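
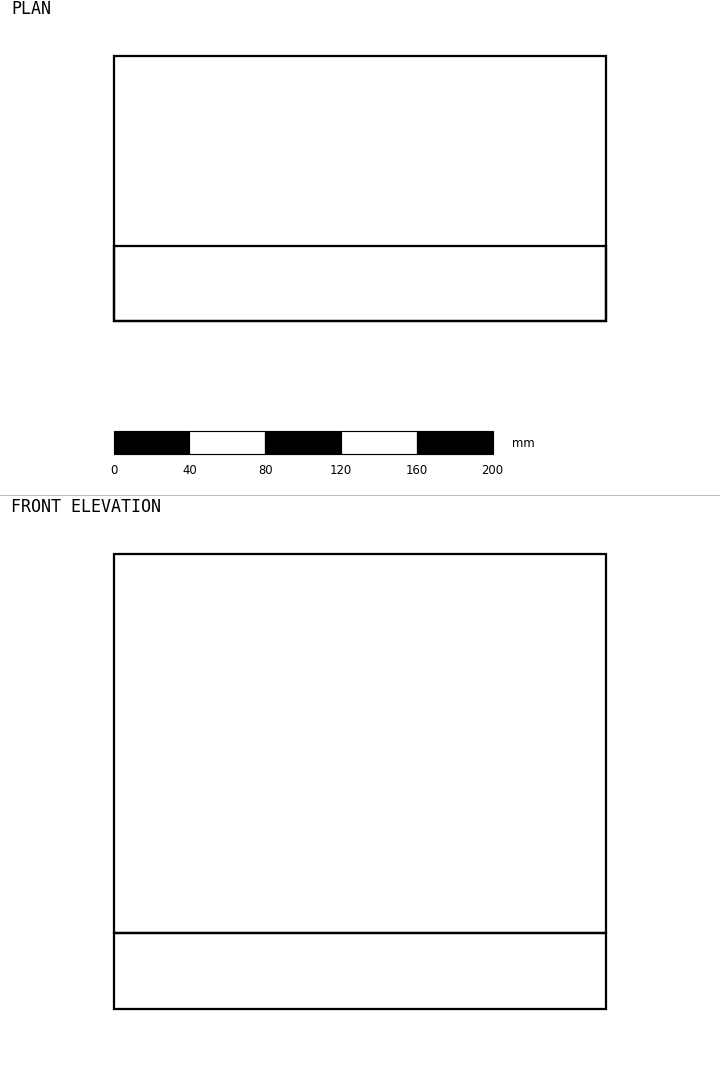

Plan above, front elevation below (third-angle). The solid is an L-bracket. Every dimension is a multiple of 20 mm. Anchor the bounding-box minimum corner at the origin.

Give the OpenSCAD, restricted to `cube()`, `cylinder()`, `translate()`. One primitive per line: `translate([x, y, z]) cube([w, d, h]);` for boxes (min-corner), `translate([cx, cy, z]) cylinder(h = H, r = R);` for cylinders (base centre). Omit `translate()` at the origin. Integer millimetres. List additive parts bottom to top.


cube([260, 140, 40]);
translate([0, 0, 40]) cube([260, 40, 200]);


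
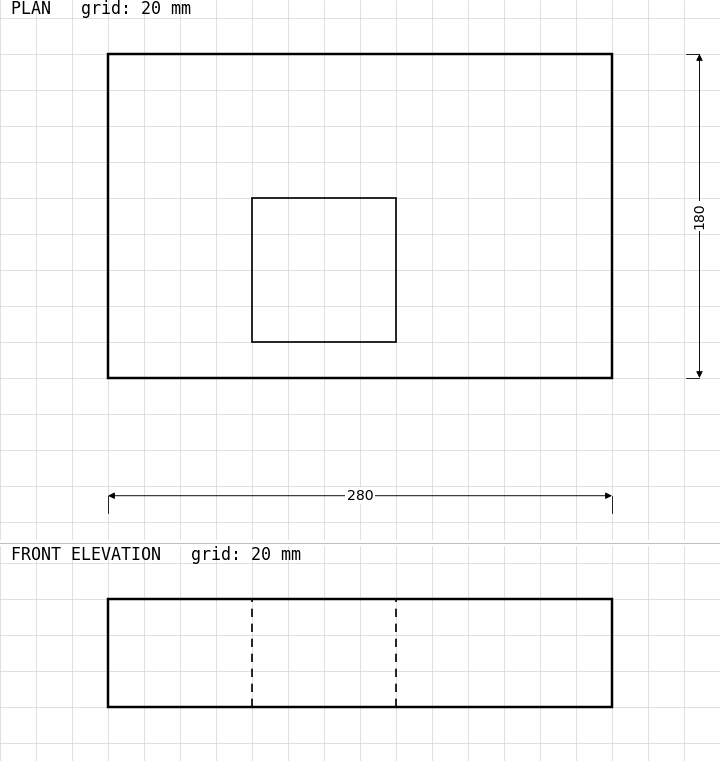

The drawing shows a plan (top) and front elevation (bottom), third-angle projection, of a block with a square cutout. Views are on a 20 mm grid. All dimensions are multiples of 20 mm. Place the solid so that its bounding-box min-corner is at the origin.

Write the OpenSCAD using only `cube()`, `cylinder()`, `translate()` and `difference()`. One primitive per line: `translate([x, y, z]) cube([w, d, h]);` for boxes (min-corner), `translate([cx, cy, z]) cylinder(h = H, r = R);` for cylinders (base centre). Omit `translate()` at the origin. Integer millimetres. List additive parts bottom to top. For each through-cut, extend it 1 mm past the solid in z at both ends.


difference() {
  cube([280, 180, 60]);
  translate([80, 20, -1]) cube([80, 80, 62]);
}


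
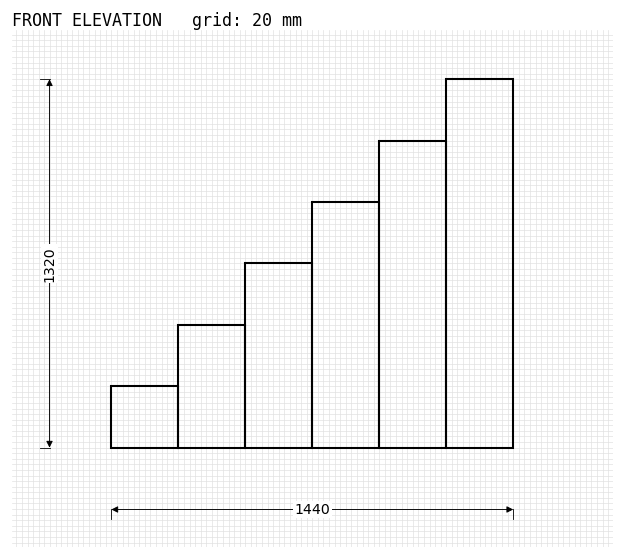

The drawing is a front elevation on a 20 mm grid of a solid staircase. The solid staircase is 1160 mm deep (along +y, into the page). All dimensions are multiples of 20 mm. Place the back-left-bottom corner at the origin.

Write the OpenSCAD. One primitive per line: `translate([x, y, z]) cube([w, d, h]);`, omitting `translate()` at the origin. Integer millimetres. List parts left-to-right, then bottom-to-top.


cube([240, 1160, 220]);
translate([240, 0, 0]) cube([240, 1160, 440]);
translate([480, 0, 0]) cube([240, 1160, 660]);
translate([720, 0, 0]) cube([240, 1160, 880]);
translate([960, 0, 0]) cube([240, 1160, 1100]);
translate([1200, 0, 0]) cube([240, 1160, 1320]);


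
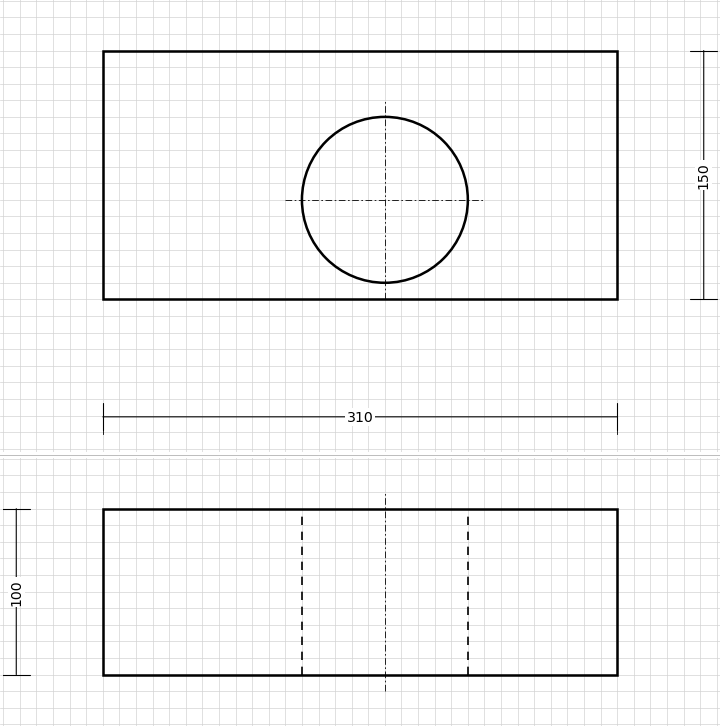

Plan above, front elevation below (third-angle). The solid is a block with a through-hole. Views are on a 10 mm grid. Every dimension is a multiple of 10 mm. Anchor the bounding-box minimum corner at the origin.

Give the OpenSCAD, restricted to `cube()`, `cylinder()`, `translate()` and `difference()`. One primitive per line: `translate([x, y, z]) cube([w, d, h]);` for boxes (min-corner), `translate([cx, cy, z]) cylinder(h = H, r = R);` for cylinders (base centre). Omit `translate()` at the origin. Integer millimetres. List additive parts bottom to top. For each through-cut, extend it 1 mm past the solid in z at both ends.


difference() {
  cube([310, 150, 100]);
  translate([170, 60, -1]) cylinder(h = 102, r = 50);
}


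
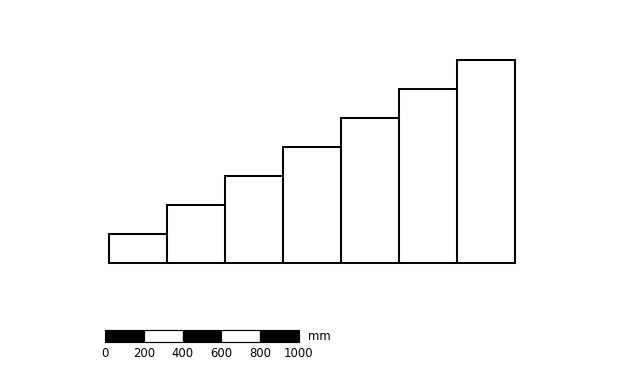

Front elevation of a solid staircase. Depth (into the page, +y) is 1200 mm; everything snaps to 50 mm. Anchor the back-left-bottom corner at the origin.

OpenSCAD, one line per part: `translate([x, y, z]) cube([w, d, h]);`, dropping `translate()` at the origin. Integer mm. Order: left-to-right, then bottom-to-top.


cube([300, 1200, 150]);
translate([300, 0, 0]) cube([300, 1200, 300]);
translate([600, 0, 0]) cube([300, 1200, 450]);
translate([900, 0, 0]) cube([300, 1200, 600]);
translate([1200, 0, 0]) cube([300, 1200, 750]);
translate([1500, 0, 0]) cube([300, 1200, 900]);
translate([1800, 0, 0]) cube([300, 1200, 1050]);


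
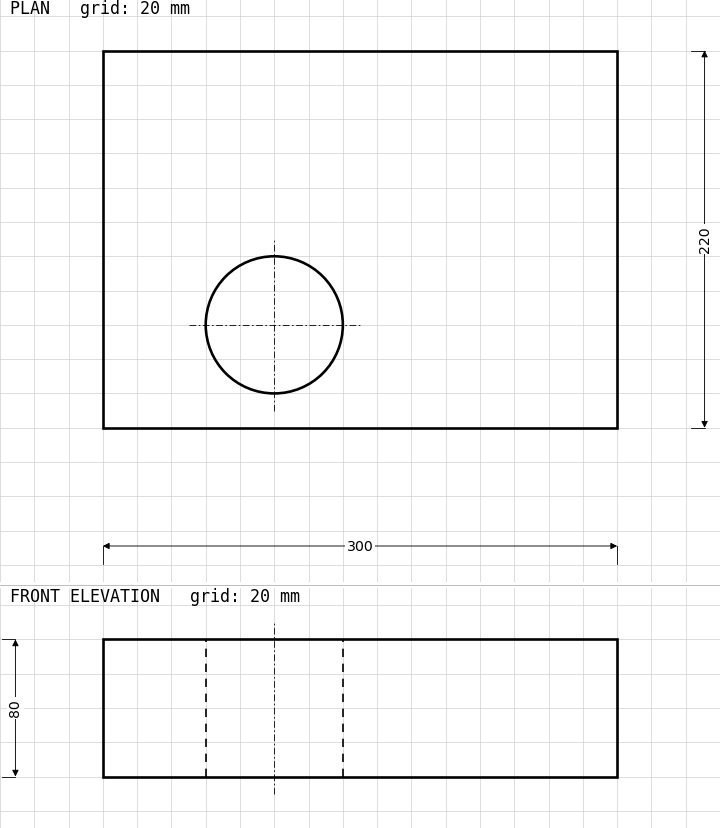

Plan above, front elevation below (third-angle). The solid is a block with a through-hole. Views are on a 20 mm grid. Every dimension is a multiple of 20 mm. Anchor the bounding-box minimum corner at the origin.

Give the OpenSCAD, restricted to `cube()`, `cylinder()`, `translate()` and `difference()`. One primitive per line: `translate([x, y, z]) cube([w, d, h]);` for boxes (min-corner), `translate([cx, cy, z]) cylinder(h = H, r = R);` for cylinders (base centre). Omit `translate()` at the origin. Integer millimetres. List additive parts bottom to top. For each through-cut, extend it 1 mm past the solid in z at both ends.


difference() {
  cube([300, 220, 80]);
  translate([100, 60, -1]) cylinder(h = 82, r = 40);
}


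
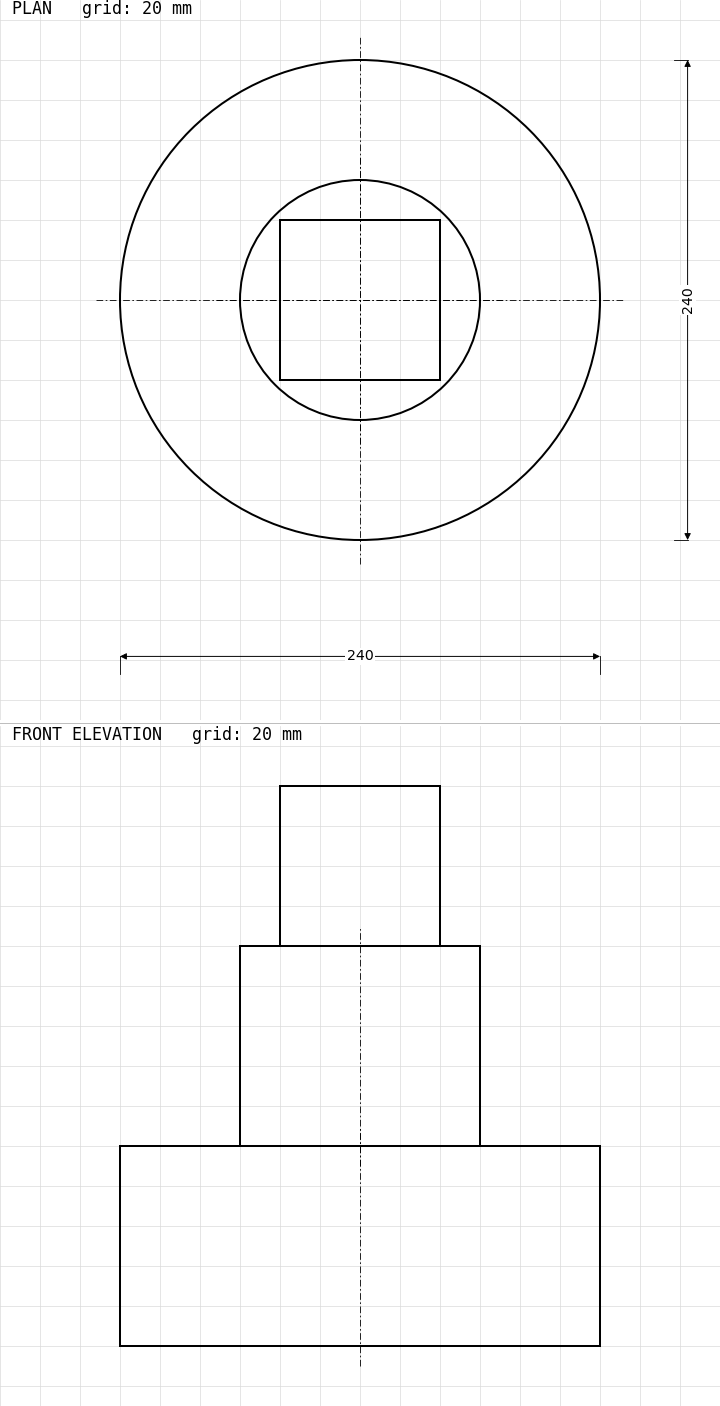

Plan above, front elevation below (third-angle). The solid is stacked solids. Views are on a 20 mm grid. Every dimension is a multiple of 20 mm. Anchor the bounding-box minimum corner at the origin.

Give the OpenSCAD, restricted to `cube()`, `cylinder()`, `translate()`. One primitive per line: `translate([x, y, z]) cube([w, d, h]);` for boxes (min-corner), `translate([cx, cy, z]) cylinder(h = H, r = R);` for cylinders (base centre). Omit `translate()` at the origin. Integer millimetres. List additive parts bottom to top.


translate([120, 120, 0]) cylinder(h = 100, r = 120);
translate([120, 120, 100]) cylinder(h = 100, r = 60);
translate([80, 80, 200]) cube([80, 80, 80]);


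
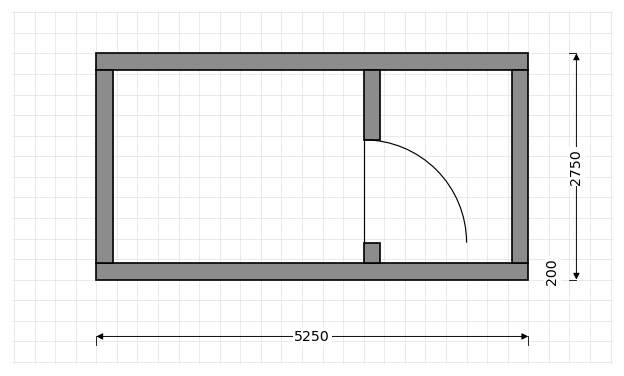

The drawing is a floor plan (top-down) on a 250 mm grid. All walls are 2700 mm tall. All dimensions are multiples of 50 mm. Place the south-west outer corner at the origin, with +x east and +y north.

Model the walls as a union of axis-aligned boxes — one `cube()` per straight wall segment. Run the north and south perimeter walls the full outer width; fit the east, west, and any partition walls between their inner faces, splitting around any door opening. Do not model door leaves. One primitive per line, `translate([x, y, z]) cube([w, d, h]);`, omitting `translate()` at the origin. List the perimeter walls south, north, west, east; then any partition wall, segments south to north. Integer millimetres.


cube([5250, 200, 2700]);
translate([0, 2550, 0]) cube([5250, 200, 2700]);
translate([0, 200, 0]) cube([200, 2350, 2700]);
translate([5050, 200, 0]) cube([200, 2350, 2700]);
translate([3250, 200, 0]) cube([200, 250, 2700]);
translate([3250, 1700, 0]) cube([200, 850, 2700]);


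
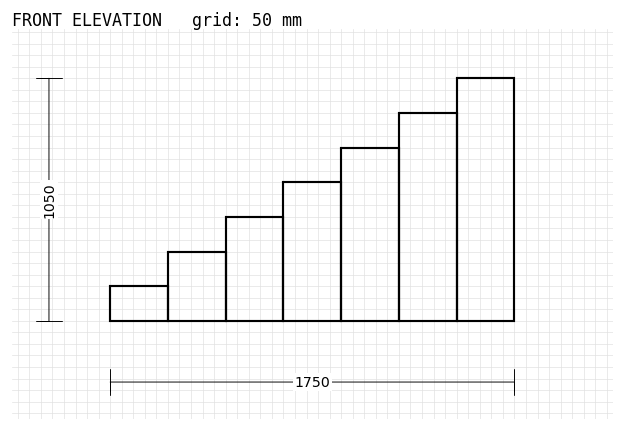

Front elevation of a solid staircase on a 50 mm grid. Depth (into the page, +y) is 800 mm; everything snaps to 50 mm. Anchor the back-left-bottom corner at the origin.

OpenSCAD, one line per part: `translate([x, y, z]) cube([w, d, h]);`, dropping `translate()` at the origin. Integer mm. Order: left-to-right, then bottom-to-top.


cube([250, 800, 150]);
translate([250, 0, 0]) cube([250, 800, 300]);
translate([500, 0, 0]) cube([250, 800, 450]);
translate([750, 0, 0]) cube([250, 800, 600]);
translate([1000, 0, 0]) cube([250, 800, 750]);
translate([1250, 0, 0]) cube([250, 800, 900]);
translate([1500, 0, 0]) cube([250, 800, 1050]);


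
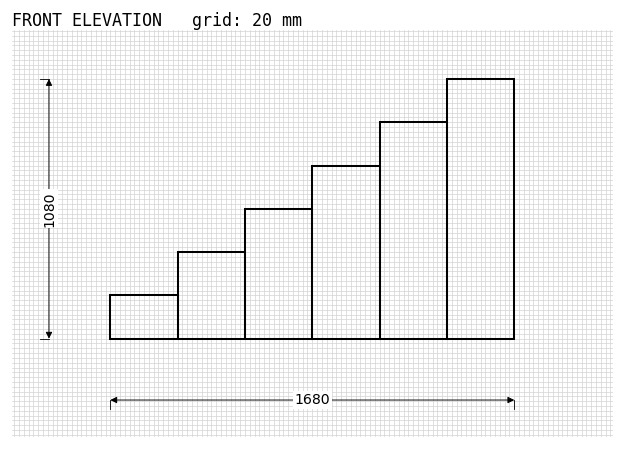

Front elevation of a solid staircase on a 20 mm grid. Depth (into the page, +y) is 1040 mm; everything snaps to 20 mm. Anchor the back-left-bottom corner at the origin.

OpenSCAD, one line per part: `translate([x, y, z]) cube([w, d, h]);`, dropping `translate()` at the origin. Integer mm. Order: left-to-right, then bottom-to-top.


cube([280, 1040, 180]);
translate([280, 0, 0]) cube([280, 1040, 360]);
translate([560, 0, 0]) cube([280, 1040, 540]);
translate([840, 0, 0]) cube([280, 1040, 720]);
translate([1120, 0, 0]) cube([280, 1040, 900]);
translate([1400, 0, 0]) cube([280, 1040, 1080]);


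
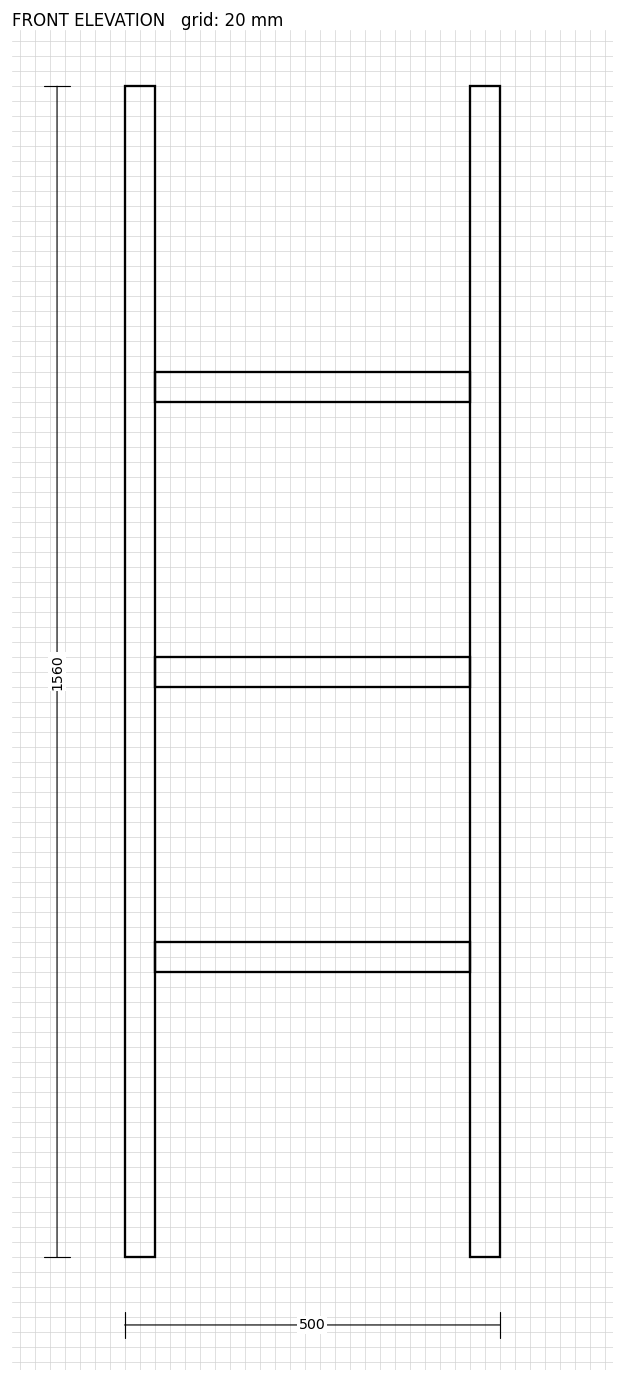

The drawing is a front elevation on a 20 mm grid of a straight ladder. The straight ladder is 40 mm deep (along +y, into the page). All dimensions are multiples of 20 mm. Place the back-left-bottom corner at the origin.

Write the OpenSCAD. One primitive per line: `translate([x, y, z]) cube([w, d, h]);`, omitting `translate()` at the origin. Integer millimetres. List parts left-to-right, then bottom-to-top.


cube([40, 40, 1560]);
translate([40, 0, 380]) cube([420, 40, 40]);
translate([40, 0, 760]) cube([420, 40, 40]);
translate([40, 0, 1140]) cube([420, 40, 40]);
translate([460, 0, 0]) cube([40, 40, 1560]);


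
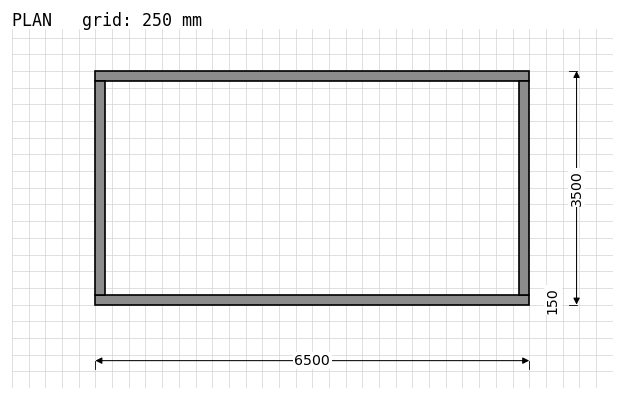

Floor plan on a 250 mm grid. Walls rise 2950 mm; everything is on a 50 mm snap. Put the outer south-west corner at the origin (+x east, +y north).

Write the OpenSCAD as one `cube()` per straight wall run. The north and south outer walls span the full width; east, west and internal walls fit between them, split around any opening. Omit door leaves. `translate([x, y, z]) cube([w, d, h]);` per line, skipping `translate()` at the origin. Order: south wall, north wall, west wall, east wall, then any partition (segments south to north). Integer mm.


cube([6500, 150, 2950]);
translate([0, 3350, 0]) cube([6500, 150, 2950]);
translate([0, 150, 0]) cube([150, 3200, 2950]);
translate([6350, 150, 0]) cube([150, 3200, 2950]);


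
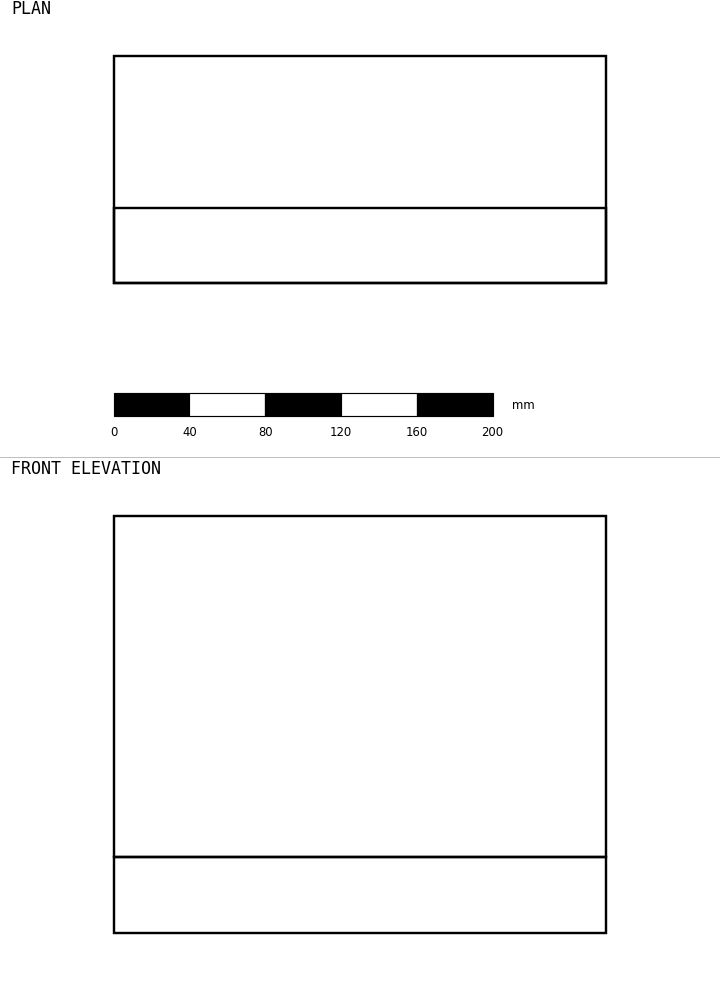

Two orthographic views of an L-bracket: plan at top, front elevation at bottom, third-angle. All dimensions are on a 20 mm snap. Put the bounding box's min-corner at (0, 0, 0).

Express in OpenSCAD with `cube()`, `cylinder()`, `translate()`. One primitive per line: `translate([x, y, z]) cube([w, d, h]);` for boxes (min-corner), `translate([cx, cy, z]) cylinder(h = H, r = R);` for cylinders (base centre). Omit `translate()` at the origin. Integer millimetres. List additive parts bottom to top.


cube([260, 120, 40]);
translate([0, 0, 40]) cube([260, 40, 180]);


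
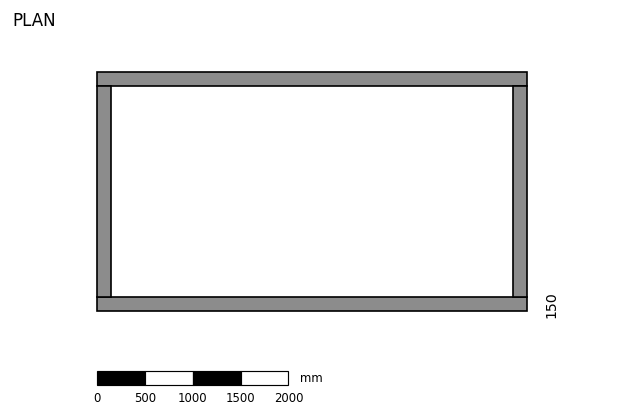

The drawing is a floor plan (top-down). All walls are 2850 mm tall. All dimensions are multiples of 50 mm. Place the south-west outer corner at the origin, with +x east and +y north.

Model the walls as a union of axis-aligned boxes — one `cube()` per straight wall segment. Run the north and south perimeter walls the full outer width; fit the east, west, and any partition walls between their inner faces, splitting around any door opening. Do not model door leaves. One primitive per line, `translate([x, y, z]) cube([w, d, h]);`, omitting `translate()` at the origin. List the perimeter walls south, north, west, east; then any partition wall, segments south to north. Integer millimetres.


cube([4500, 150, 2850]);
translate([0, 2350, 0]) cube([4500, 150, 2850]);
translate([0, 150, 0]) cube([150, 2200, 2850]);
translate([4350, 150, 0]) cube([150, 2200, 2850]);


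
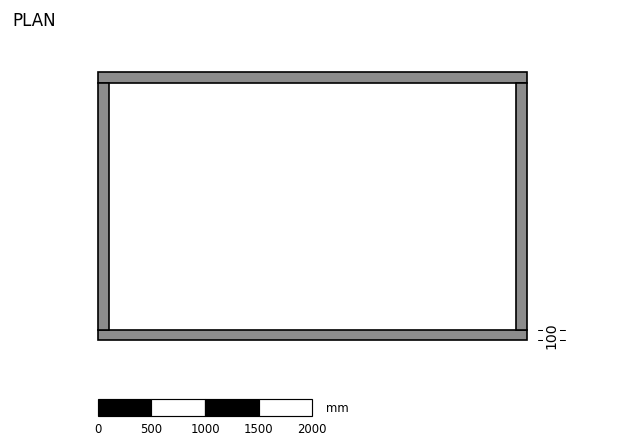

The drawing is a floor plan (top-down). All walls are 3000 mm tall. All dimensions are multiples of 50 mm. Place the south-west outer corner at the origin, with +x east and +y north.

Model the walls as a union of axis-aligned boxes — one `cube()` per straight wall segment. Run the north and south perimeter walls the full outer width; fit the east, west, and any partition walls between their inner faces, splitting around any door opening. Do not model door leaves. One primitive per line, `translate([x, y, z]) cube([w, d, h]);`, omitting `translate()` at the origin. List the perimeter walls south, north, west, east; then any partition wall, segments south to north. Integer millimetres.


cube([4000, 100, 3000]);
translate([0, 2400, 0]) cube([4000, 100, 3000]);
translate([0, 100, 0]) cube([100, 2300, 3000]);
translate([3900, 100, 0]) cube([100, 2300, 3000]);


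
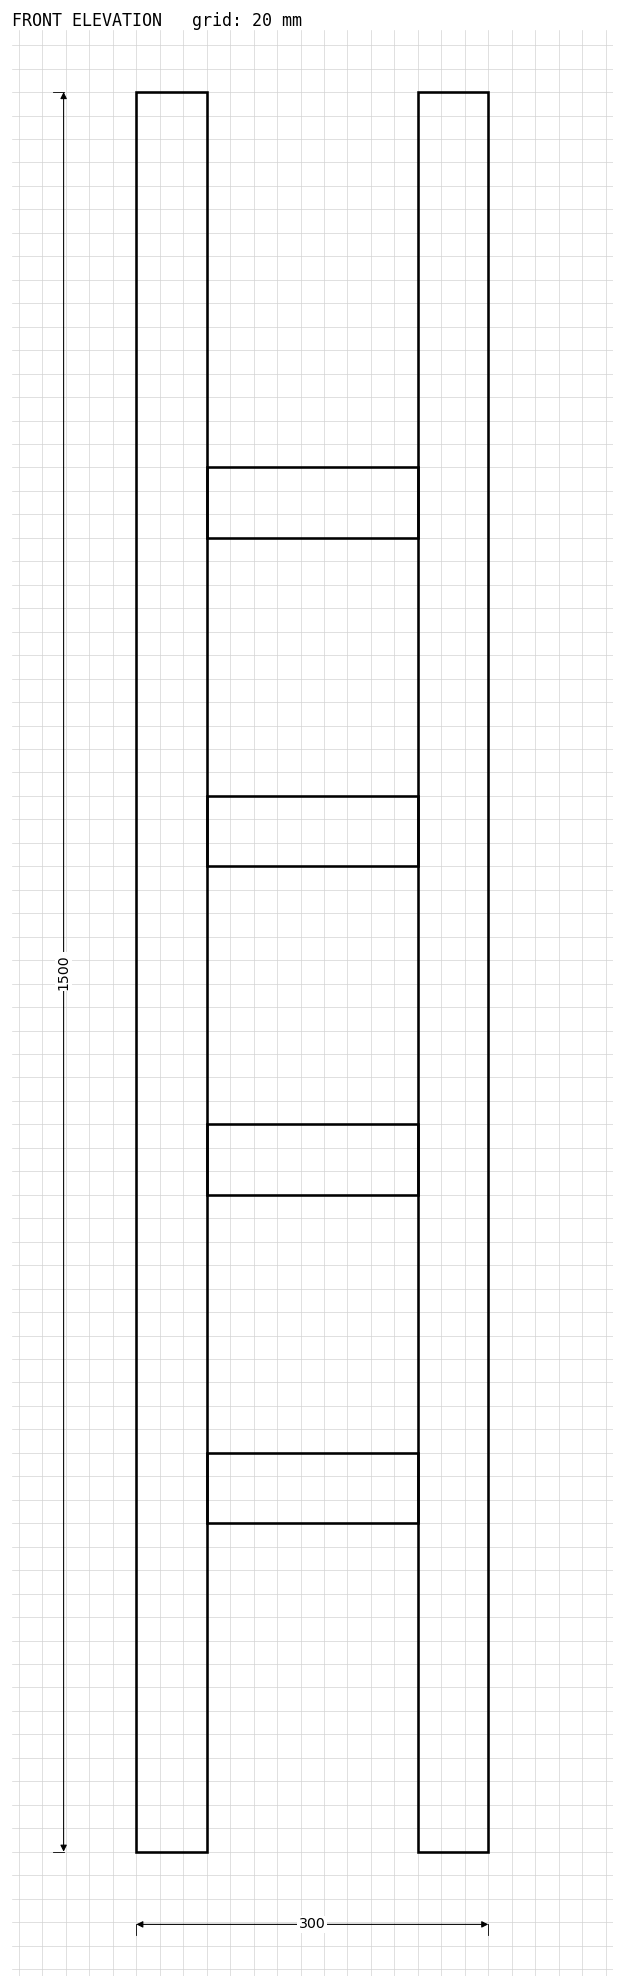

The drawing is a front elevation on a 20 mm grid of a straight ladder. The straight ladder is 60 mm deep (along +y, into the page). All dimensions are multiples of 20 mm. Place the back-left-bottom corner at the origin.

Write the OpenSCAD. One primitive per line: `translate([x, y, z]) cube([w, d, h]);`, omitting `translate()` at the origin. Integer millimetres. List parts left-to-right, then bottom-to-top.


cube([60, 60, 1500]);
translate([60, 0, 280]) cube([180, 60, 60]);
translate([60, 0, 560]) cube([180, 60, 60]);
translate([60, 0, 840]) cube([180, 60, 60]);
translate([60, 0, 1120]) cube([180, 60, 60]);
translate([240, 0, 0]) cube([60, 60, 1500]);


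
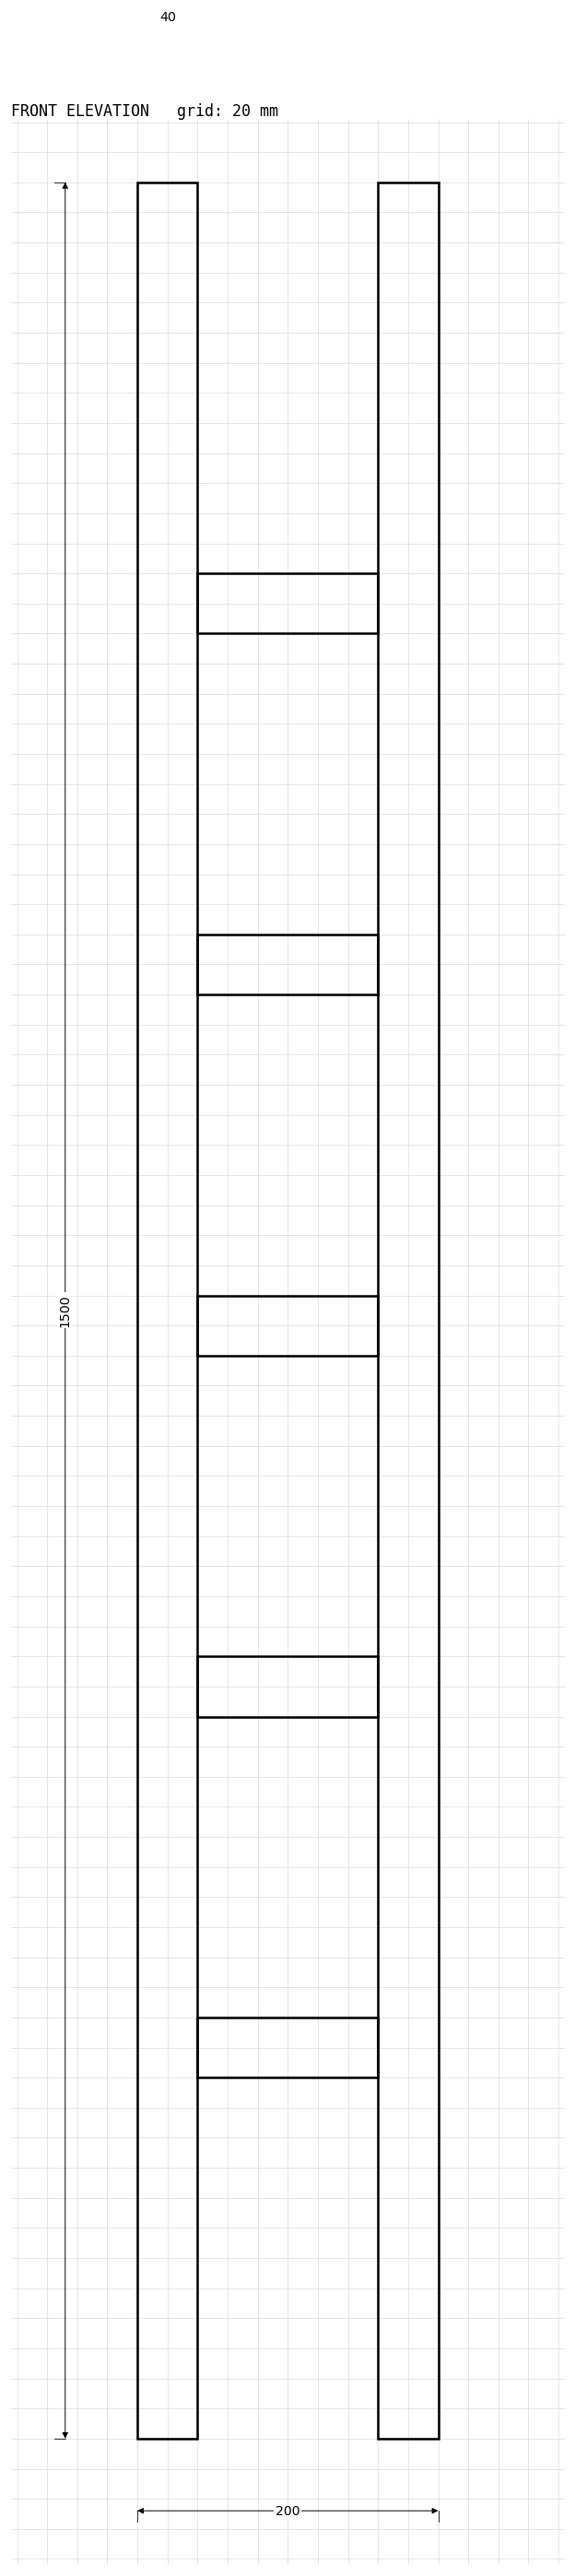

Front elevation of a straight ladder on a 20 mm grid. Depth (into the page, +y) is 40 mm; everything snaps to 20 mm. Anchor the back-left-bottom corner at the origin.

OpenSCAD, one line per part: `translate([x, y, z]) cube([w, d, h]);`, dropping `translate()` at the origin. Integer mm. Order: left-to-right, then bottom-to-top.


cube([40, 40, 1500]);
translate([40, 0, 240]) cube([120, 40, 40]);
translate([40, 0, 480]) cube([120, 40, 40]);
translate([40, 0, 720]) cube([120, 40, 40]);
translate([40, 0, 960]) cube([120, 40, 40]);
translate([40, 0, 1200]) cube([120, 40, 40]);
translate([160, 0, 0]) cube([40, 40, 1500]);


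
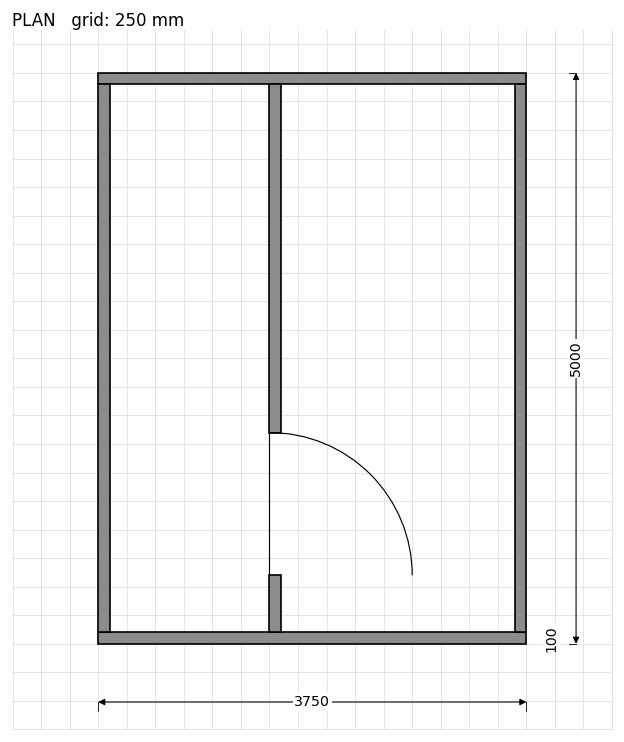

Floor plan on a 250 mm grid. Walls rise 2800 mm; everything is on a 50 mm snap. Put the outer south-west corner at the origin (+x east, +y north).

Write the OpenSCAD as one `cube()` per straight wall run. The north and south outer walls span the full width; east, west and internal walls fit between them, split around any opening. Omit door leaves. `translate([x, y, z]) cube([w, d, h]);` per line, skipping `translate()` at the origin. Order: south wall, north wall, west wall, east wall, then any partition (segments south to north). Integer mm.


cube([3750, 100, 2800]);
translate([0, 4900, 0]) cube([3750, 100, 2800]);
translate([0, 100, 0]) cube([100, 4800, 2800]);
translate([3650, 100, 0]) cube([100, 4800, 2800]);
translate([1500, 100, 0]) cube([100, 500, 2800]);
translate([1500, 1850, 0]) cube([100, 3050, 2800]);


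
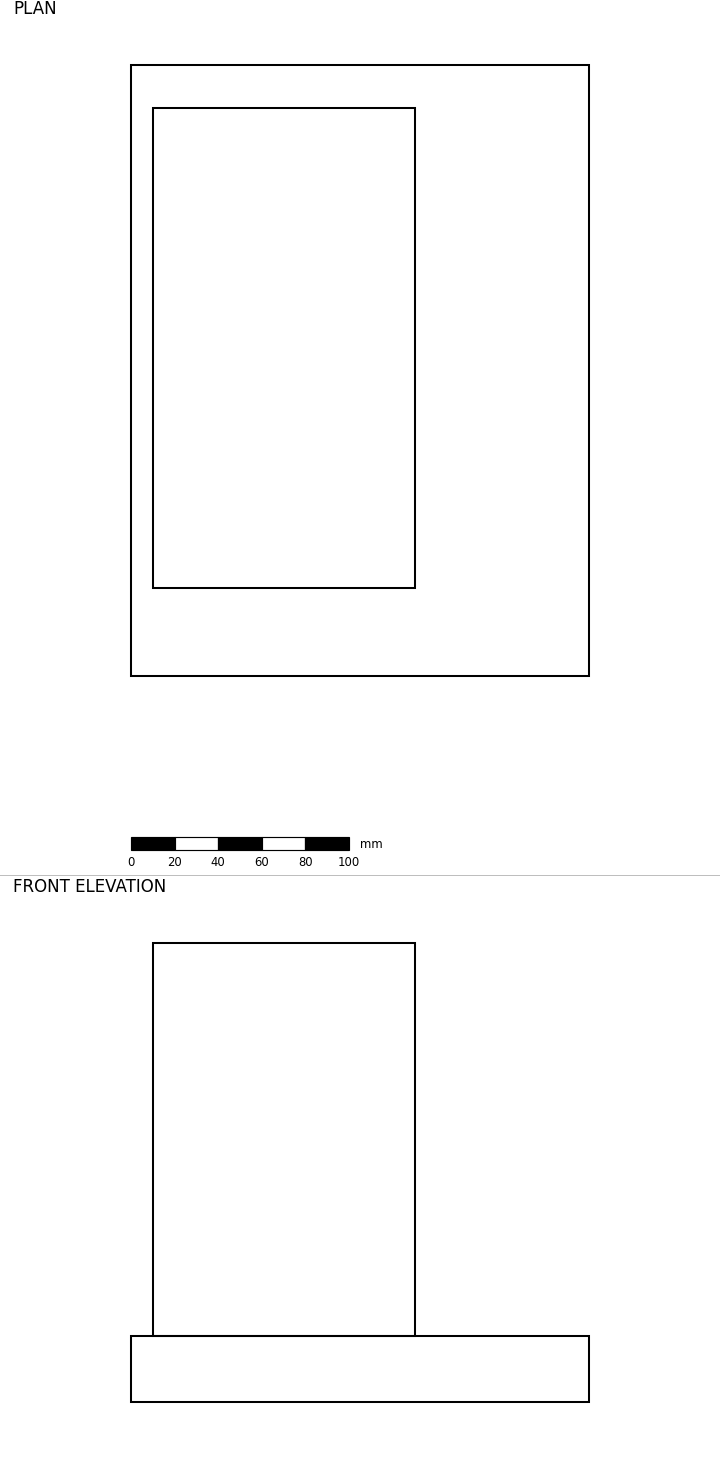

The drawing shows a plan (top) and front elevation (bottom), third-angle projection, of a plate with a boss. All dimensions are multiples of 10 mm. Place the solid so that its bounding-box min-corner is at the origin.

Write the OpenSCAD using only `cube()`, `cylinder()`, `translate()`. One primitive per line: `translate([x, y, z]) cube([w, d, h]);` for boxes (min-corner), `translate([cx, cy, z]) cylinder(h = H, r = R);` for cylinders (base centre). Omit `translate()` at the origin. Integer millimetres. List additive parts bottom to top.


cube([210, 280, 30]);
translate([10, 40, 30]) cube([120, 220, 180]);


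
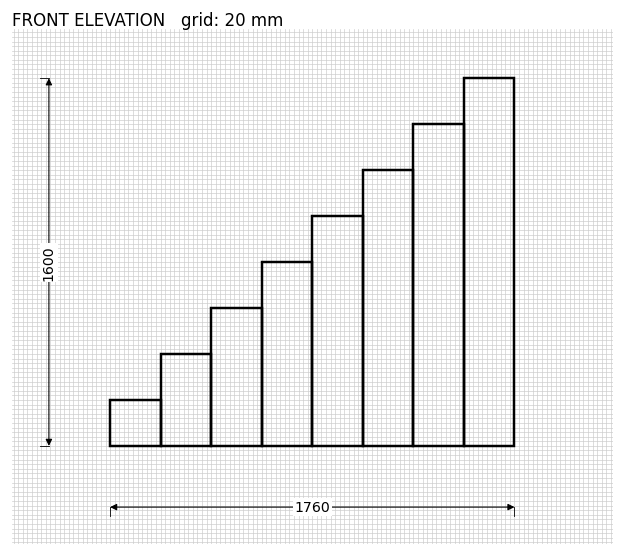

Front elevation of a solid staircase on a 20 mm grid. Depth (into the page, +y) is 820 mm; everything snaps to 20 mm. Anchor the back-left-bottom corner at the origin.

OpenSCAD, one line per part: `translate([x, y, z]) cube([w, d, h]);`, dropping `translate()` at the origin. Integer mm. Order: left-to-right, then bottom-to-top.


cube([220, 820, 200]);
translate([220, 0, 0]) cube([220, 820, 400]);
translate([440, 0, 0]) cube([220, 820, 600]);
translate([660, 0, 0]) cube([220, 820, 800]);
translate([880, 0, 0]) cube([220, 820, 1000]);
translate([1100, 0, 0]) cube([220, 820, 1200]);
translate([1320, 0, 0]) cube([220, 820, 1400]);
translate([1540, 0, 0]) cube([220, 820, 1600]);


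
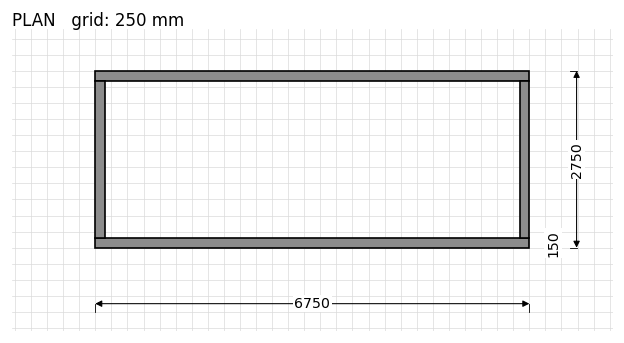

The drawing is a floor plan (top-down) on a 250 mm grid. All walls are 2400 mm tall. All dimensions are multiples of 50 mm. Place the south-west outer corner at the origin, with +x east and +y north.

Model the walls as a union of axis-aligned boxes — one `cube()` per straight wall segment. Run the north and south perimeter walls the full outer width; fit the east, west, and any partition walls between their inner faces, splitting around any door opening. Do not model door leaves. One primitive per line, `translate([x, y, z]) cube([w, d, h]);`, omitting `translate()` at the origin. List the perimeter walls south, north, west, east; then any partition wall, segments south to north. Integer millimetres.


cube([6750, 150, 2400]);
translate([0, 2600, 0]) cube([6750, 150, 2400]);
translate([0, 150, 0]) cube([150, 2450, 2400]);
translate([6600, 150, 0]) cube([150, 2450, 2400]);


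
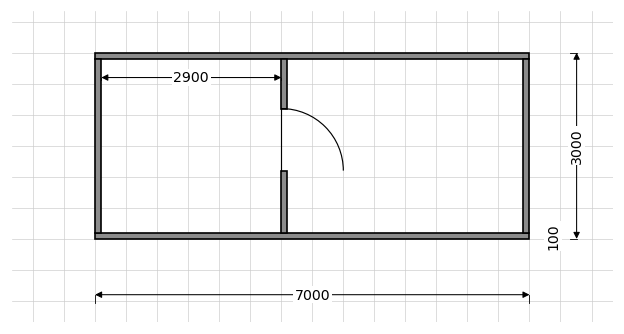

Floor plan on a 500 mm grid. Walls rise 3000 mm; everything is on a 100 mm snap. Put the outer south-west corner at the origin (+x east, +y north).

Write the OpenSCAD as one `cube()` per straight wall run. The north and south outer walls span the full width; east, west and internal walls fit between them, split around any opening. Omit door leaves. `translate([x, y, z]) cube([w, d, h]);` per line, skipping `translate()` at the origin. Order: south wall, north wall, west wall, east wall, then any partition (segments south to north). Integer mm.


cube([7000, 100, 3000]);
translate([0, 2900, 0]) cube([7000, 100, 3000]);
translate([0, 100, 0]) cube([100, 2800, 3000]);
translate([6900, 100, 0]) cube([100, 2800, 3000]);
translate([3000, 100, 0]) cube([100, 1000, 3000]);
translate([3000, 2100, 0]) cube([100, 800, 3000]);


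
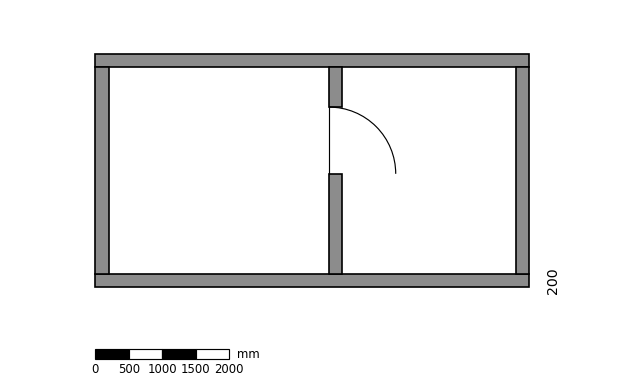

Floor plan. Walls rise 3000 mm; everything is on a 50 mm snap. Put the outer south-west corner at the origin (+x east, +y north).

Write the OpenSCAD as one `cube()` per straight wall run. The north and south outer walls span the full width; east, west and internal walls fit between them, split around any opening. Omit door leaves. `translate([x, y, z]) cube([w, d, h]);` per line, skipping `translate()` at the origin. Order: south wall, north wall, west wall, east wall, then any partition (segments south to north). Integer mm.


cube([6500, 200, 3000]);
translate([0, 3300, 0]) cube([6500, 200, 3000]);
translate([0, 200, 0]) cube([200, 3100, 3000]);
translate([6300, 200, 0]) cube([200, 3100, 3000]);
translate([3500, 200, 0]) cube([200, 1500, 3000]);
translate([3500, 2700, 0]) cube([200, 600, 3000]);


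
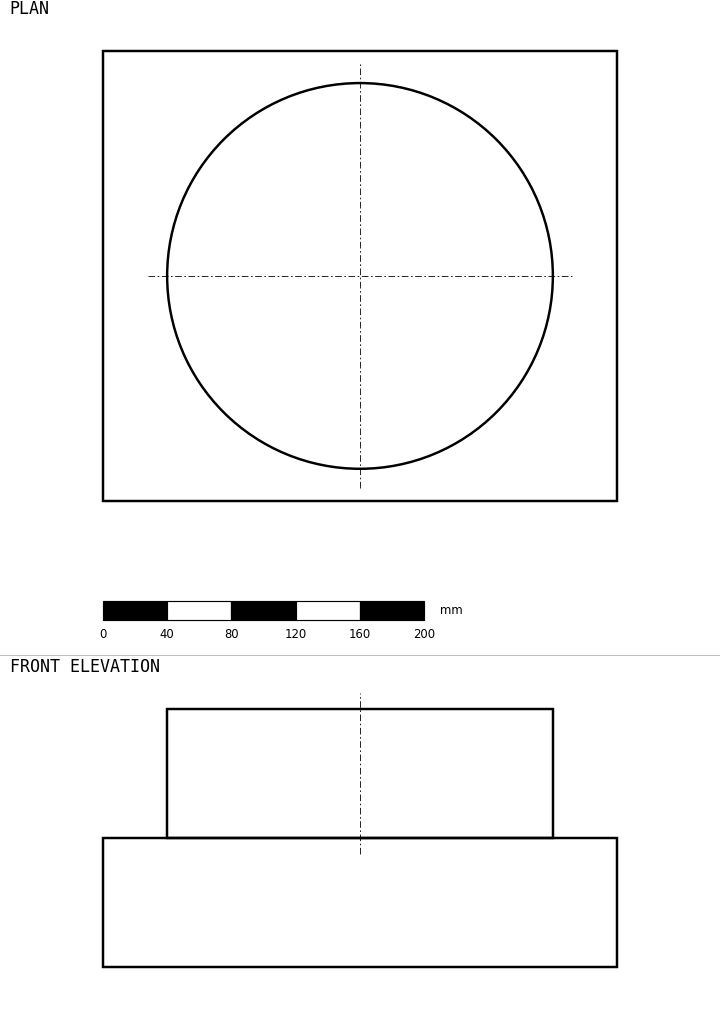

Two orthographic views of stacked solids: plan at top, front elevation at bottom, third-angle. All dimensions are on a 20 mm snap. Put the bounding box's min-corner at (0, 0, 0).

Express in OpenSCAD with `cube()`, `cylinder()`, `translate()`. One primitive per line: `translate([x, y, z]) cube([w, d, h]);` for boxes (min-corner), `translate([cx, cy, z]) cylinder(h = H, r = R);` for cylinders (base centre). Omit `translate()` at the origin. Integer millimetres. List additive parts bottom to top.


cube([320, 280, 80]);
translate([160, 140, 80]) cylinder(h = 80, r = 120);


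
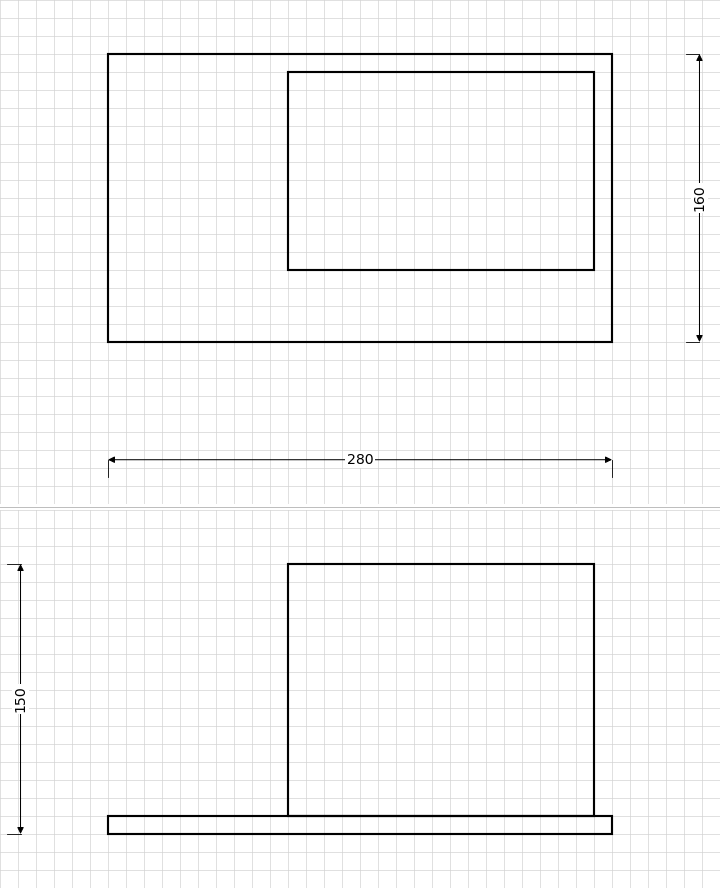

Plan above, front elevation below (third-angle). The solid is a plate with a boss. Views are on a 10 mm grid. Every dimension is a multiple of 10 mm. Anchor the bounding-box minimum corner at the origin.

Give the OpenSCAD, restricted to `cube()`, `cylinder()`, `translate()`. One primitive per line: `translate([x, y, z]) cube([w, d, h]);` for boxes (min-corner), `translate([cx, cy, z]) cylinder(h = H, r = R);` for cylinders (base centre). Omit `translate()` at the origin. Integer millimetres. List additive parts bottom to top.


cube([280, 160, 10]);
translate([100, 40, 10]) cube([170, 110, 140]);


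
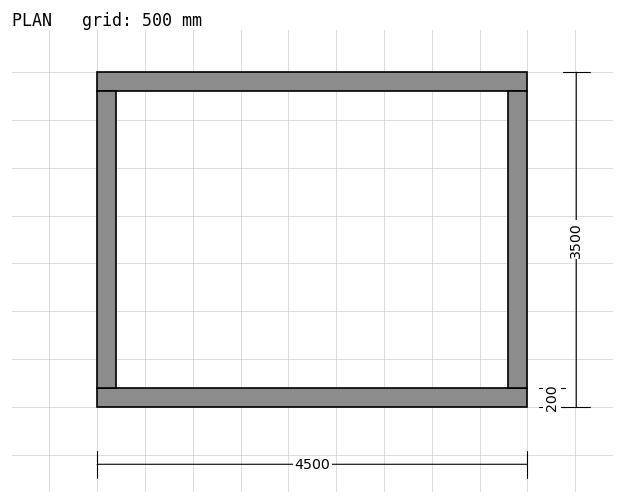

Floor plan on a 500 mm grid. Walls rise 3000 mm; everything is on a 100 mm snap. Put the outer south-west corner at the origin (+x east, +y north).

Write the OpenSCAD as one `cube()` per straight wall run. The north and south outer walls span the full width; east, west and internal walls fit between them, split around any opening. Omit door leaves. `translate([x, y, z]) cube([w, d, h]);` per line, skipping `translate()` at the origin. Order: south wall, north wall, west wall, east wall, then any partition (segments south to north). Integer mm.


cube([4500, 200, 3000]);
translate([0, 3300, 0]) cube([4500, 200, 3000]);
translate([0, 200, 0]) cube([200, 3100, 3000]);
translate([4300, 200, 0]) cube([200, 3100, 3000]);


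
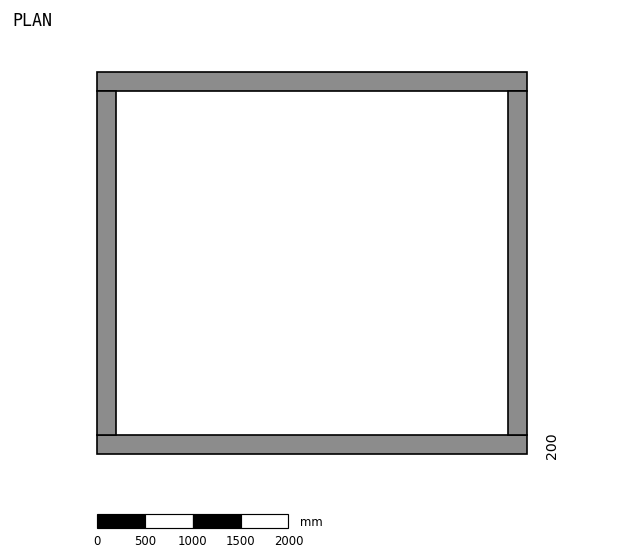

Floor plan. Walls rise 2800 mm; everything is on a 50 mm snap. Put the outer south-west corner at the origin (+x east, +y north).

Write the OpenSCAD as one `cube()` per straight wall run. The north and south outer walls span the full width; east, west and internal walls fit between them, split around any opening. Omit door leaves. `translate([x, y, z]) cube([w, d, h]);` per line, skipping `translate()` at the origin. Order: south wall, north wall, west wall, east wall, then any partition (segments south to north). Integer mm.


cube([4500, 200, 2800]);
translate([0, 3800, 0]) cube([4500, 200, 2800]);
translate([0, 200, 0]) cube([200, 3600, 2800]);
translate([4300, 200, 0]) cube([200, 3600, 2800]);


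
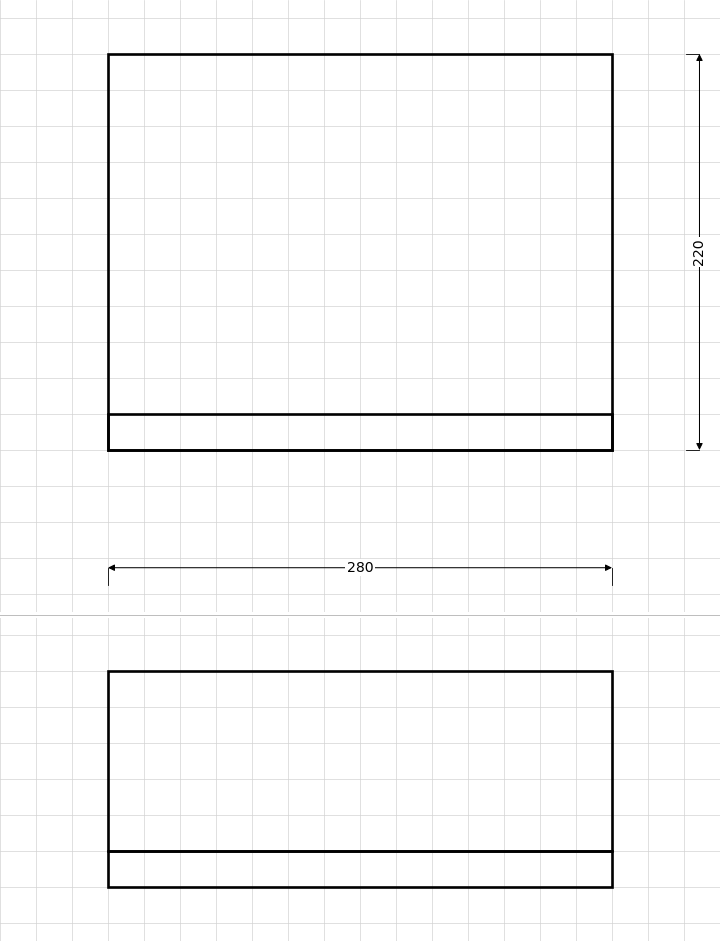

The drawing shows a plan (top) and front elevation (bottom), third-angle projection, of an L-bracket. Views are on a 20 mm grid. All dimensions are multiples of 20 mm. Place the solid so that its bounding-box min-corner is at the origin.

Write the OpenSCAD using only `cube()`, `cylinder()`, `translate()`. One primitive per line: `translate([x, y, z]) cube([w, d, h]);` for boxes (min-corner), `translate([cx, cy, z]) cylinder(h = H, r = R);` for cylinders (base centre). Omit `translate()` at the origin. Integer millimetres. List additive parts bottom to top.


cube([280, 220, 20]);
translate([0, 0, 20]) cube([280, 20, 100]);


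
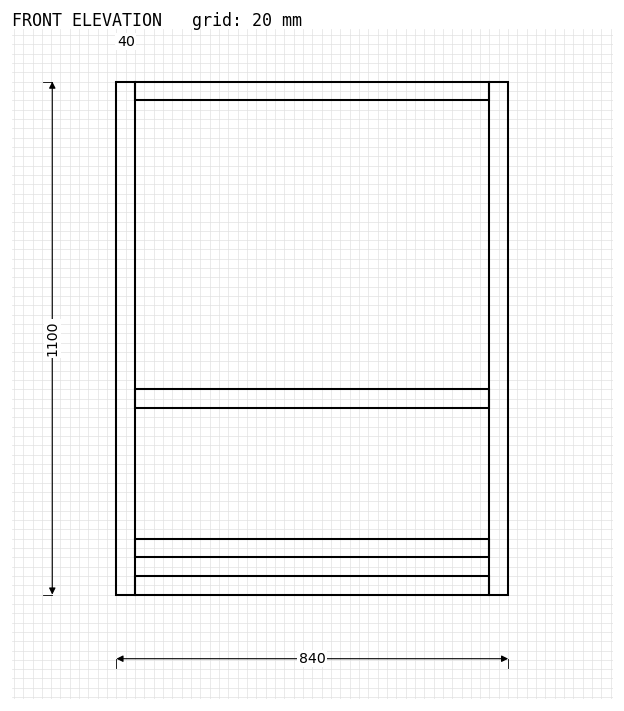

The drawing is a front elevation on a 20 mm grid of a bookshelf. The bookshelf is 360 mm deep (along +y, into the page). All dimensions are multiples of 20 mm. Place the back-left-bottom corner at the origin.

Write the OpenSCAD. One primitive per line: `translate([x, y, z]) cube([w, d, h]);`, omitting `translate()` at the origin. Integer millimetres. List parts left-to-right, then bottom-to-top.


cube([40, 360, 1100]);
translate([40, 0, 0]) cube([760, 360, 40]);
translate([40, 0, 80]) cube([760, 360, 40]);
translate([40, 0, 400]) cube([760, 360, 40]);
translate([40, 0, 1060]) cube([760, 360, 40]);
translate([800, 0, 0]) cube([40, 360, 1100]);


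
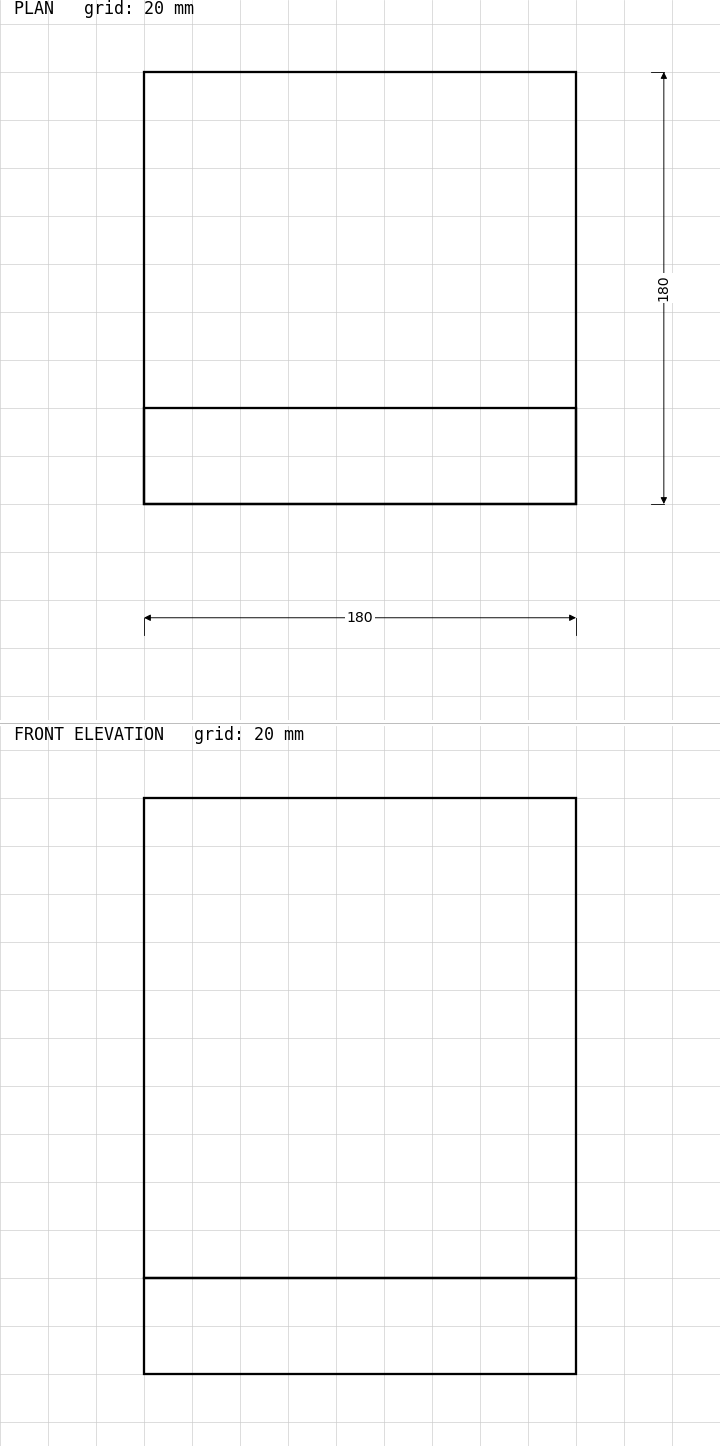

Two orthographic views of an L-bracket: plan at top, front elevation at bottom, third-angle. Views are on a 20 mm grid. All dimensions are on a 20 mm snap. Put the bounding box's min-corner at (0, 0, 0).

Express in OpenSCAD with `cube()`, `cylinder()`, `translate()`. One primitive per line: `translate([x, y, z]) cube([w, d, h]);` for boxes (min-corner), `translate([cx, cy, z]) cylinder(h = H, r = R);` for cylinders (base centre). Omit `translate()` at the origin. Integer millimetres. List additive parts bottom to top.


cube([180, 180, 40]);
translate([0, 0, 40]) cube([180, 40, 200]);


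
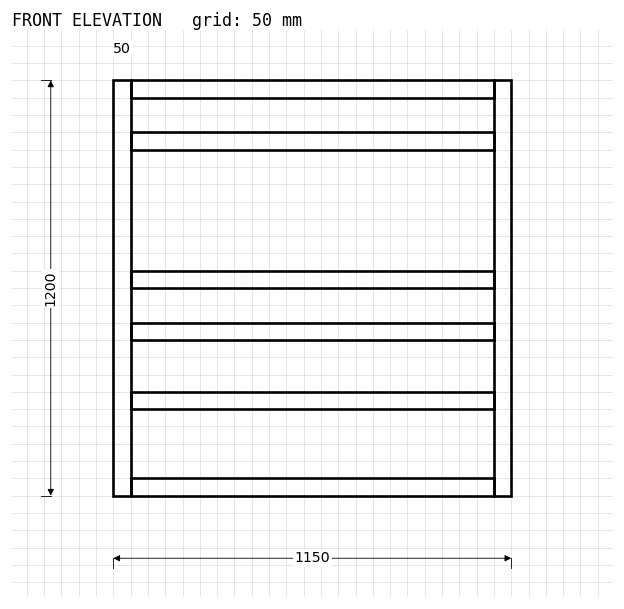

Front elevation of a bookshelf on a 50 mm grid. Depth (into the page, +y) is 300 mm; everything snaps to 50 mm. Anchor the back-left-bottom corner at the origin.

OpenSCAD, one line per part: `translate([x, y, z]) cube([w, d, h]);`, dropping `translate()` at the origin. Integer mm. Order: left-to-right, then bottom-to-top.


cube([50, 300, 1200]);
translate([50, 0, 0]) cube([1050, 300, 50]);
translate([50, 0, 250]) cube([1050, 300, 50]);
translate([50, 0, 450]) cube([1050, 300, 50]);
translate([50, 0, 600]) cube([1050, 300, 50]);
translate([50, 0, 1000]) cube([1050, 300, 50]);
translate([50, 0, 1150]) cube([1050, 300, 50]);
translate([1100, 0, 0]) cube([50, 300, 1200]);


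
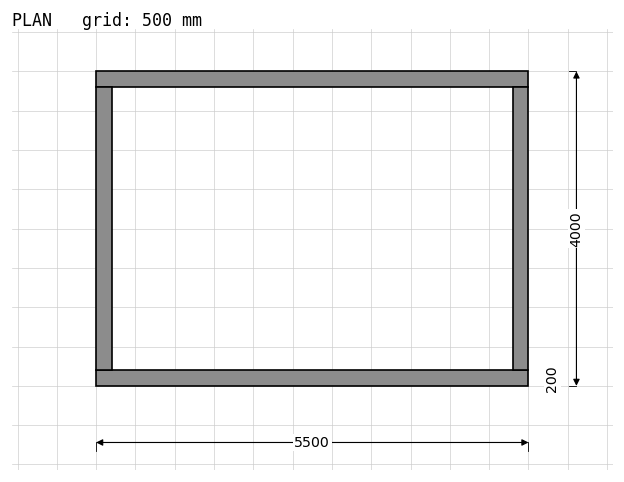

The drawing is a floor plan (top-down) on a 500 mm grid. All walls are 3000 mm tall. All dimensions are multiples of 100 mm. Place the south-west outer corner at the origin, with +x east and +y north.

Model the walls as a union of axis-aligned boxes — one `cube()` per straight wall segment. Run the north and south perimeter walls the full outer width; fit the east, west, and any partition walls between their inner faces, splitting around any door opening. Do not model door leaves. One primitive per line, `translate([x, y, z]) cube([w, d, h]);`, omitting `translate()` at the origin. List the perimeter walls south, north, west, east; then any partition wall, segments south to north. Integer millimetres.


cube([5500, 200, 3000]);
translate([0, 3800, 0]) cube([5500, 200, 3000]);
translate([0, 200, 0]) cube([200, 3600, 3000]);
translate([5300, 200, 0]) cube([200, 3600, 3000]);


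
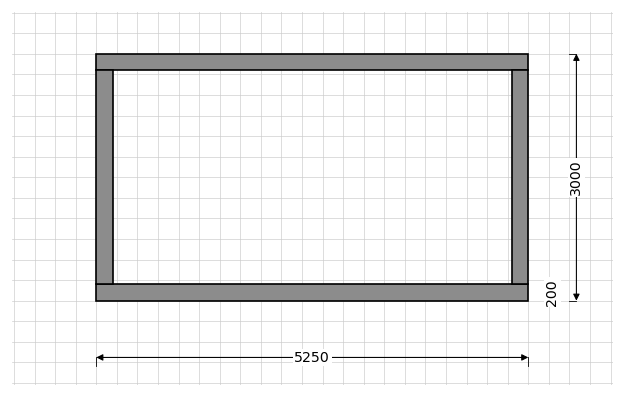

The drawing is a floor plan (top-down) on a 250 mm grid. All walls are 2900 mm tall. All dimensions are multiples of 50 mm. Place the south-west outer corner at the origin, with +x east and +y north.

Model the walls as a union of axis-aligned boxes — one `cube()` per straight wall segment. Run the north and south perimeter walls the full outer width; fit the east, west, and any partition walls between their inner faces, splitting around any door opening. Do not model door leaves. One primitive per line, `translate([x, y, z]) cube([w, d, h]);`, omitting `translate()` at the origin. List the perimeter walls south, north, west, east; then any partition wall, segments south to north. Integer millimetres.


cube([5250, 200, 2900]);
translate([0, 2800, 0]) cube([5250, 200, 2900]);
translate([0, 200, 0]) cube([200, 2600, 2900]);
translate([5050, 200, 0]) cube([200, 2600, 2900]);


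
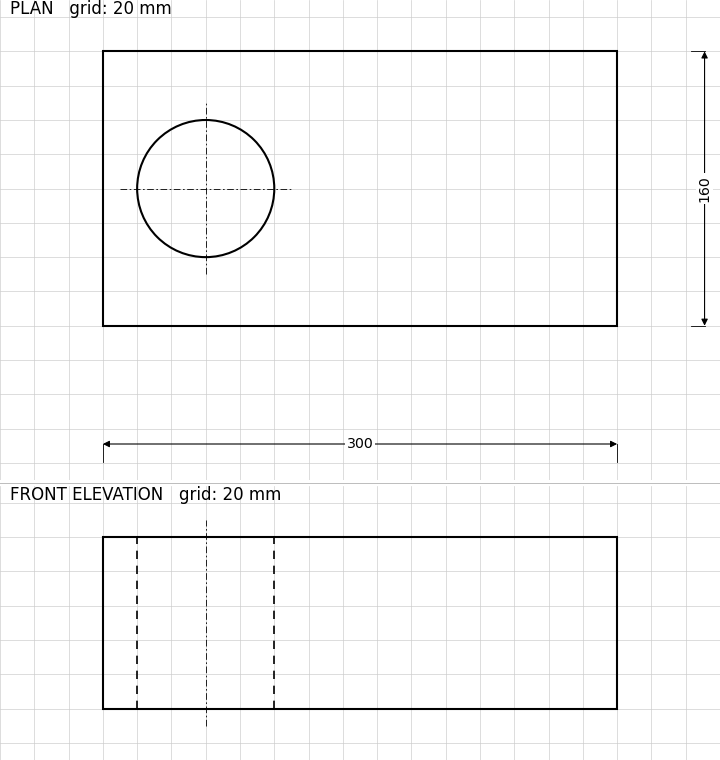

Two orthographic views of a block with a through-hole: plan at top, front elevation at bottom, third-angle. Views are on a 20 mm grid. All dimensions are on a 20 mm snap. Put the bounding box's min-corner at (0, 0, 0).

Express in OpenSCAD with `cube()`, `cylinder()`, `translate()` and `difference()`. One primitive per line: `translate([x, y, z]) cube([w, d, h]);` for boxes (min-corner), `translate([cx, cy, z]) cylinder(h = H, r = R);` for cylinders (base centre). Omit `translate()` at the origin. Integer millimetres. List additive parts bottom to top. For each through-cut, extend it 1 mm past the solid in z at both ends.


difference() {
  cube([300, 160, 100]);
  translate([60, 80, -1]) cylinder(h = 102, r = 40);
}


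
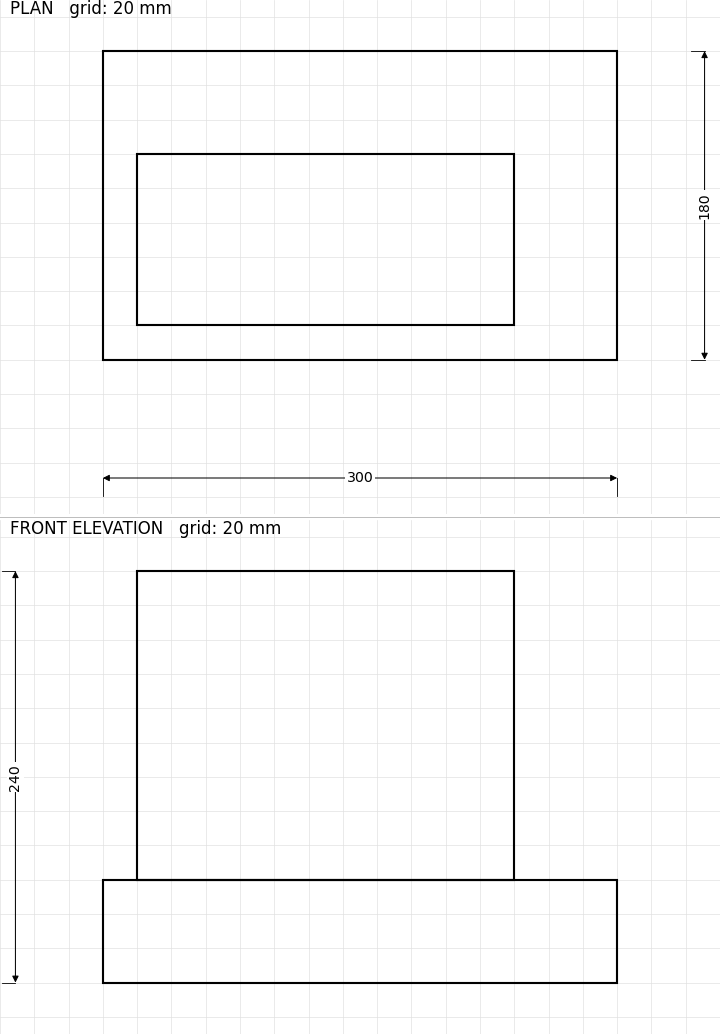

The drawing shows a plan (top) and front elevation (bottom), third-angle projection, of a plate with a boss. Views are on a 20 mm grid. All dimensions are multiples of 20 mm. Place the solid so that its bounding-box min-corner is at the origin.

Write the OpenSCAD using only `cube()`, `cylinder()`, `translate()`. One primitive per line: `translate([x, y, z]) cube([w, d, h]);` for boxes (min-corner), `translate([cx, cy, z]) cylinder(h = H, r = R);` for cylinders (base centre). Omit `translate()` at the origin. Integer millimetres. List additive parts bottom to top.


cube([300, 180, 60]);
translate([20, 20, 60]) cube([220, 100, 180]);


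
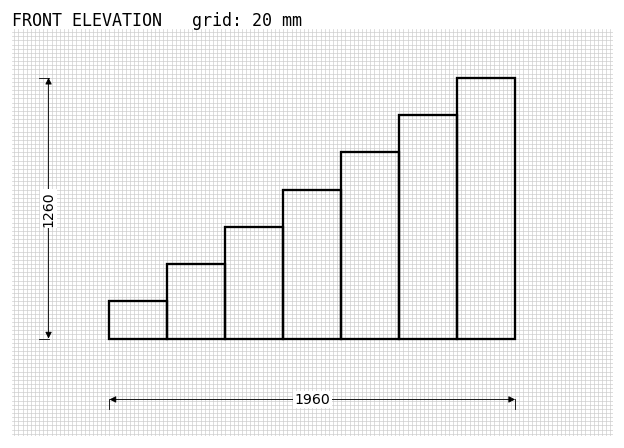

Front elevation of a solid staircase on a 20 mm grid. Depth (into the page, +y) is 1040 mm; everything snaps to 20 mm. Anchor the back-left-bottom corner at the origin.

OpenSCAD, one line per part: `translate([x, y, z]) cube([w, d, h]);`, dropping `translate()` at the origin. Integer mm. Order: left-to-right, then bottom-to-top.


cube([280, 1040, 180]);
translate([280, 0, 0]) cube([280, 1040, 360]);
translate([560, 0, 0]) cube([280, 1040, 540]);
translate([840, 0, 0]) cube([280, 1040, 720]);
translate([1120, 0, 0]) cube([280, 1040, 900]);
translate([1400, 0, 0]) cube([280, 1040, 1080]);
translate([1680, 0, 0]) cube([280, 1040, 1260]);


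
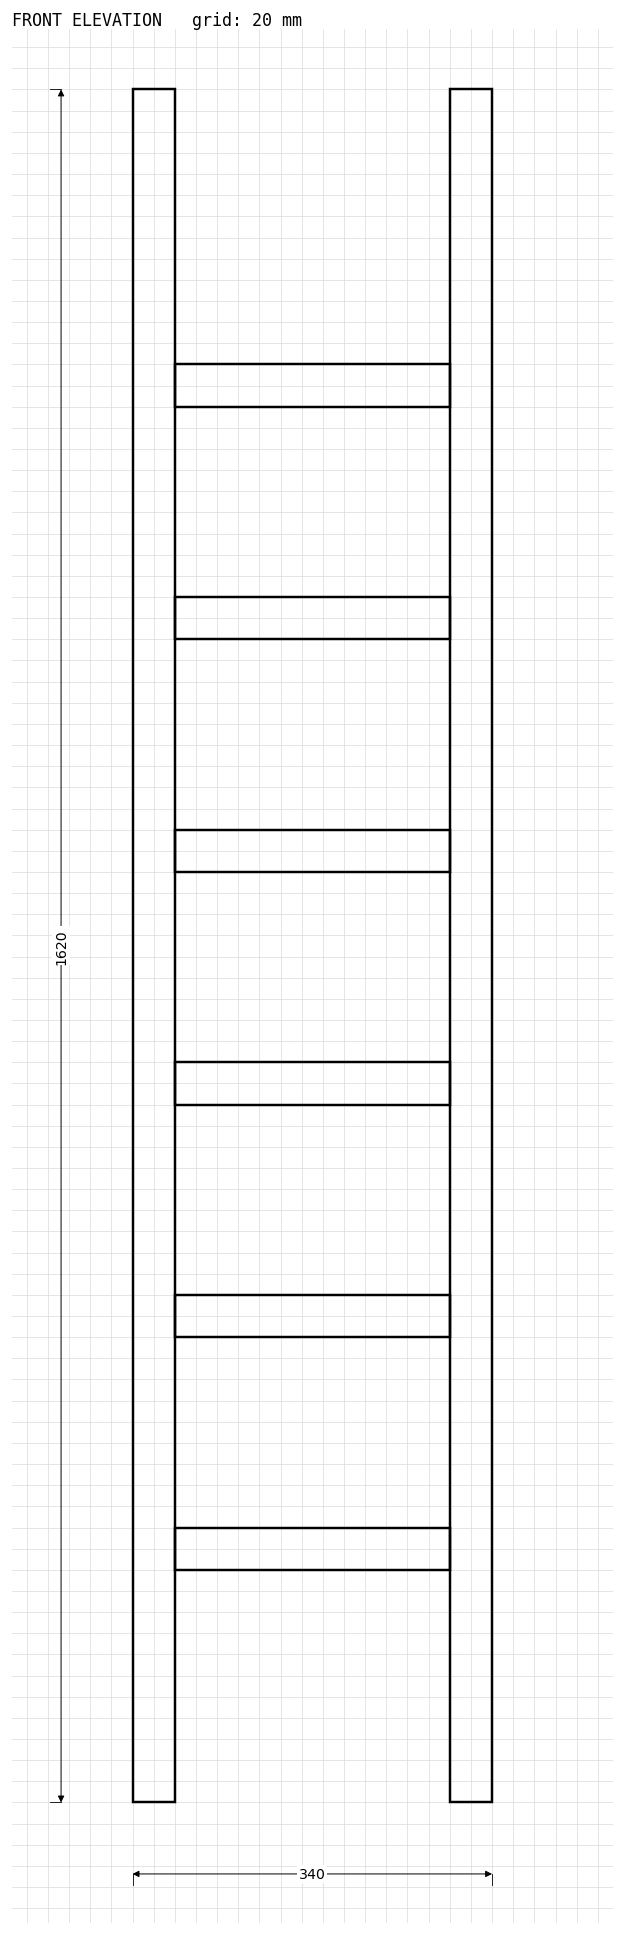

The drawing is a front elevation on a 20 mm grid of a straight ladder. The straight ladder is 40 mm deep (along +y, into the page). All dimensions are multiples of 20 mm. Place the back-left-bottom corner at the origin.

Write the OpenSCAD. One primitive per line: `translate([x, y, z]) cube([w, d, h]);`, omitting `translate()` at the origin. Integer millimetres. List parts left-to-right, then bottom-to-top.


cube([40, 40, 1620]);
translate([40, 0, 220]) cube([260, 40, 40]);
translate([40, 0, 440]) cube([260, 40, 40]);
translate([40, 0, 660]) cube([260, 40, 40]);
translate([40, 0, 880]) cube([260, 40, 40]);
translate([40, 0, 1100]) cube([260, 40, 40]);
translate([40, 0, 1320]) cube([260, 40, 40]);
translate([300, 0, 0]) cube([40, 40, 1620]);


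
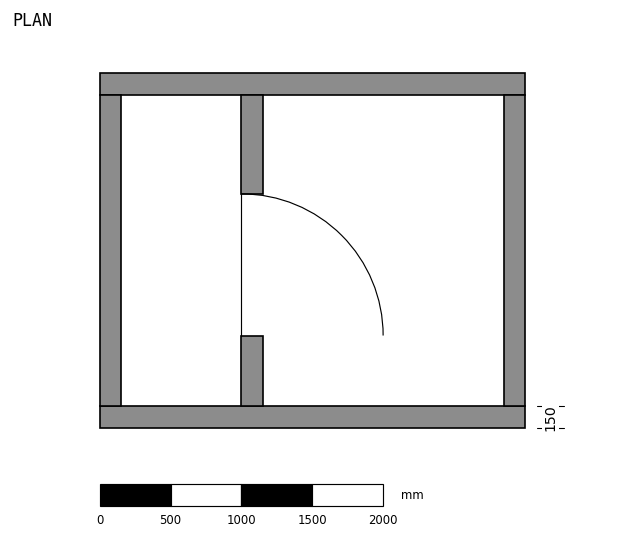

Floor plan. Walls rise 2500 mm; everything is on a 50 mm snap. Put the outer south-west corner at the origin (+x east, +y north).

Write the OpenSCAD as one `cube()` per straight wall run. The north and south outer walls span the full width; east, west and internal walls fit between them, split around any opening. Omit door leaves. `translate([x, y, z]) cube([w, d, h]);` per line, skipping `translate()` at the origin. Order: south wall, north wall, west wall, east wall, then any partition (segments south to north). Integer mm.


cube([3000, 150, 2500]);
translate([0, 2350, 0]) cube([3000, 150, 2500]);
translate([0, 150, 0]) cube([150, 2200, 2500]);
translate([2850, 150, 0]) cube([150, 2200, 2500]);
translate([1000, 150, 0]) cube([150, 500, 2500]);
translate([1000, 1650, 0]) cube([150, 700, 2500]);


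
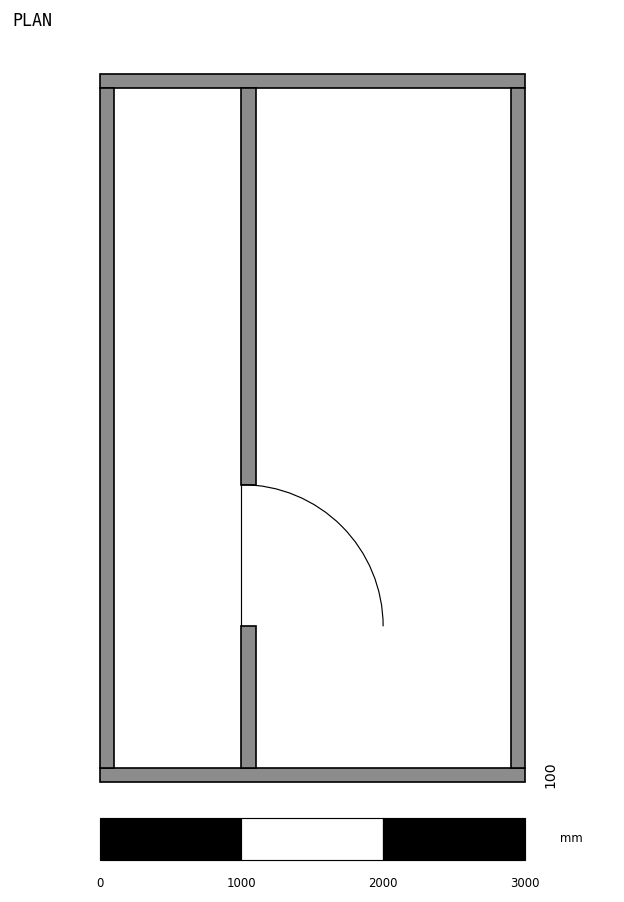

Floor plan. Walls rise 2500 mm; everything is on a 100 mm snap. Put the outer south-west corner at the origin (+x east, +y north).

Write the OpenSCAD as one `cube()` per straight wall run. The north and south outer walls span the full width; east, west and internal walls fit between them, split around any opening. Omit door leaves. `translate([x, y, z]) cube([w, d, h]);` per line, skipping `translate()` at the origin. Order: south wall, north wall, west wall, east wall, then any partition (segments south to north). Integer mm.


cube([3000, 100, 2500]);
translate([0, 4900, 0]) cube([3000, 100, 2500]);
translate([0, 100, 0]) cube([100, 4800, 2500]);
translate([2900, 100, 0]) cube([100, 4800, 2500]);
translate([1000, 100, 0]) cube([100, 1000, 2500]);
translate([1000, 2100, 0]) cube([100, 2800, 2500]);
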